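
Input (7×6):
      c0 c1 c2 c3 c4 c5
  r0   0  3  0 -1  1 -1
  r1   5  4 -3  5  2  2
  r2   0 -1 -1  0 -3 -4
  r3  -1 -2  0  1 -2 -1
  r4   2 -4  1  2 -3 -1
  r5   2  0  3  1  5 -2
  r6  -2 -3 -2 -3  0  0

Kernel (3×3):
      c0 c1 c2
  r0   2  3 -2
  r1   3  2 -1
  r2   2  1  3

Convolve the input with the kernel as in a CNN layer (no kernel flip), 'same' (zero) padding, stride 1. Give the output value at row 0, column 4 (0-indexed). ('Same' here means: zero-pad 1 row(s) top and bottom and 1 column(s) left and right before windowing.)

The receptive field on the zero-padded input at this output position is [0 0 0 / -1 1 -1 / 5 2 2]. Elementwise product with the kernel and sum: 0·2 + 0·3 + 0·-2 + -1·3 + 1·2 + -1·-1 + 5·2 + 2·1 + 2·3.

18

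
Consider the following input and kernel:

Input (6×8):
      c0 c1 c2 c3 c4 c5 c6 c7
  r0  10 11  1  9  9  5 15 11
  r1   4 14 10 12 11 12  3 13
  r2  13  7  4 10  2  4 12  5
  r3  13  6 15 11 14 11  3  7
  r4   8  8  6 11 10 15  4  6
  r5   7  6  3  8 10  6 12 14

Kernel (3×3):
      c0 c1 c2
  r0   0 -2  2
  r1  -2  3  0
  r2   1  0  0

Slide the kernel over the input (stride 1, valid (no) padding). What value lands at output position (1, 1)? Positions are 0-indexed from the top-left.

8

The receptive field on the input at this output position is [14 10 12 / 7 4 10 / 6 15 11]. Elementwise product with the kernel and sum: 10·-2 + 12·2 + 7·-2 + 4·3 + 6·1.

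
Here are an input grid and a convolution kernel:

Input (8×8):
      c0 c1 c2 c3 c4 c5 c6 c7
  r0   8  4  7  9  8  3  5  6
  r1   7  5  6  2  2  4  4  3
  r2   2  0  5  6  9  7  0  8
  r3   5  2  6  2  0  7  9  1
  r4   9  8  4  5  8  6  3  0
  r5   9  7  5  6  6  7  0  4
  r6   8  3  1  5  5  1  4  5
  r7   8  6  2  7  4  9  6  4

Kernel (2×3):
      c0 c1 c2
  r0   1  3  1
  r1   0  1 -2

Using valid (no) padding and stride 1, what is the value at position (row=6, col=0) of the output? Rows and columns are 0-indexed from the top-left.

20

The receptive field on the input at this output position is [8 3 1 / 8 6 2]. Elementwise product with the kernel and sum: 8·1 + 3·3 + 1·1 + 6·1 + 2·-2.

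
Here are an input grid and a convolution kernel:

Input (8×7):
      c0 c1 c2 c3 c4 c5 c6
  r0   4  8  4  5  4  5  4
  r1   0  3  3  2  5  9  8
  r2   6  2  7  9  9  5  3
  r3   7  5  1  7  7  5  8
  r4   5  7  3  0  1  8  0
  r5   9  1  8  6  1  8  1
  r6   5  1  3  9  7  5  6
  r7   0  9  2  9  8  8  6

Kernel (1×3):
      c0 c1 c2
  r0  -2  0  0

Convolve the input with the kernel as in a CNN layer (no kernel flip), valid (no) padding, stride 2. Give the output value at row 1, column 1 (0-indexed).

The receptive field on the input at this output position is [7 9 9]. Elementwise product with the kernel and sum: 7·-2.

-14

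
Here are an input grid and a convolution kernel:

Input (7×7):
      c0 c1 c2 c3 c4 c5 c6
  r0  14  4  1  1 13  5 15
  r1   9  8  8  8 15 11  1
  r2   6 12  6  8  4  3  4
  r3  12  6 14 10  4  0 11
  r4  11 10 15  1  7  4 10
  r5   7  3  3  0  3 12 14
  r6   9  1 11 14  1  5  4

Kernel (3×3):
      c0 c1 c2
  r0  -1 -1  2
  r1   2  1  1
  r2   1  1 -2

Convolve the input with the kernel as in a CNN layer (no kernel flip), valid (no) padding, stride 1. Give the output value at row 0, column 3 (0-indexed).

44

The receptive field on the input at this output position is [1 13 5 / 8 15 11 / 8 4 3]. Elementwise product with the kernel and sum: 1·-1 + 13·-1 + 5·2 + 8·2 + 15·1 + 11·1 + 8·1 + 4·1 + 3·-2.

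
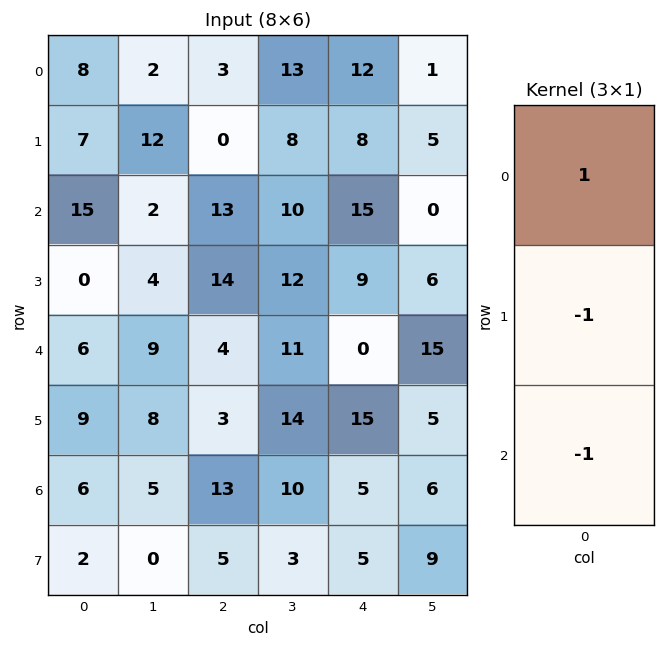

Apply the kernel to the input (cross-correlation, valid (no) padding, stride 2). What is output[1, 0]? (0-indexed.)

The receptive field on the input at this output position is [15 / 0 / 6]. Elementwise product with the kernel and sum: 15·1 + 0·-1 + 6·-1.

9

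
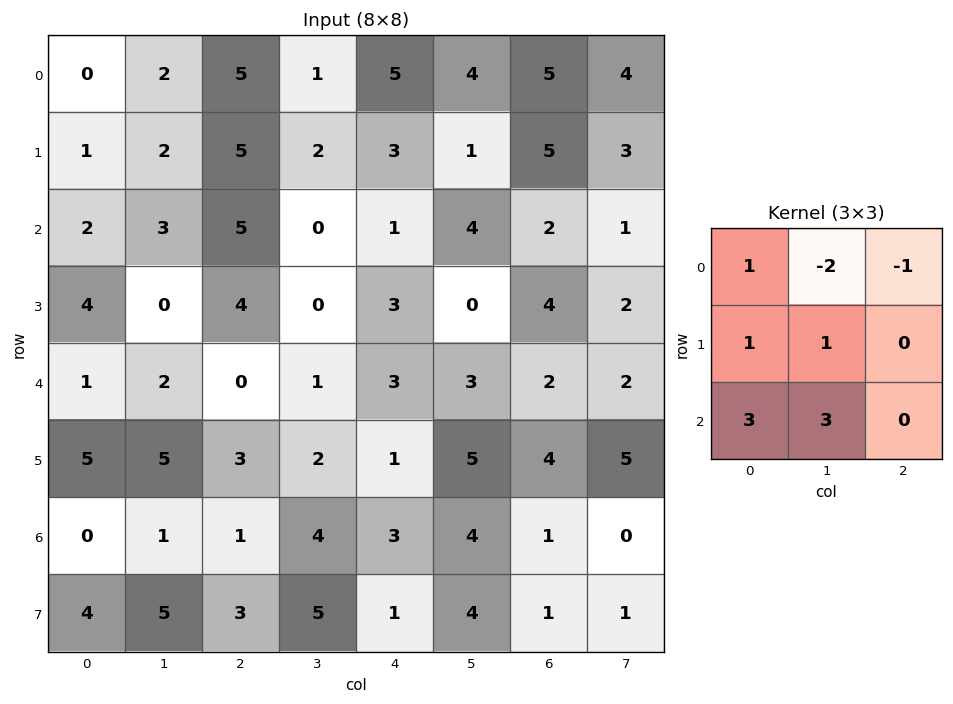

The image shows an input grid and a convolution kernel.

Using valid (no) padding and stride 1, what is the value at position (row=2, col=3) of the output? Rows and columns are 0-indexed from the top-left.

The receptive field on the input at this output position is [0 1 4 / 0 3 0 / 1 3 3]. Elementwise product with the kernel and sum: 0·1 + 1·-2 + 4·-1 + 0·1 + 3·1 + 1·3 + 3·3.

9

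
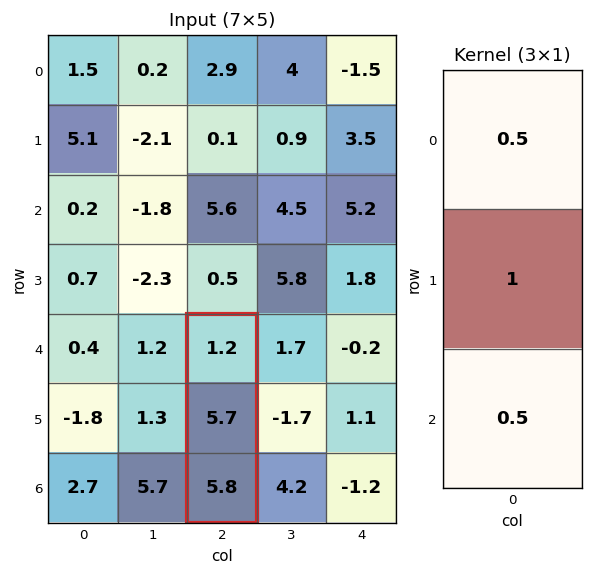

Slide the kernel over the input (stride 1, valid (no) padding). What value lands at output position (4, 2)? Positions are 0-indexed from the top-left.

The receptive field on the input at this output position is [1.2 / 5.7 / 5.8]. Elementwise product with the kernel and sum: 1.2·0.5 + 5.7·1 + 5.8·0.5.

9.2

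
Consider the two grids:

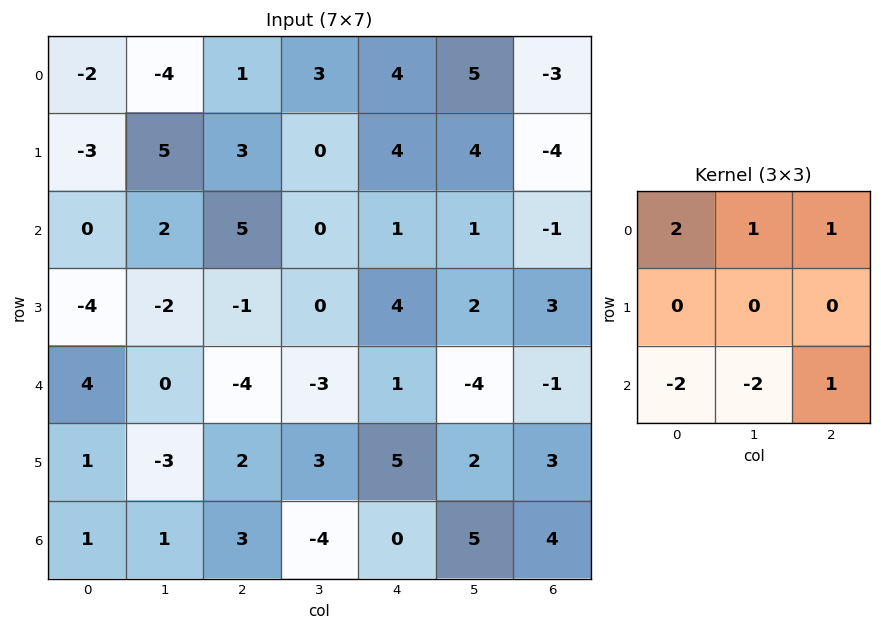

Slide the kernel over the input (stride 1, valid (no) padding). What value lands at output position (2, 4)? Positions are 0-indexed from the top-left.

The receptive field on the input at this output position is [1 1 -1 / 4 2 3 / 1 -4 -1]. Elementwise product with the kernel and sum: 1·2 + 1·1 + -1·1 + 1·-2 + -4·-2 + -1·1.

7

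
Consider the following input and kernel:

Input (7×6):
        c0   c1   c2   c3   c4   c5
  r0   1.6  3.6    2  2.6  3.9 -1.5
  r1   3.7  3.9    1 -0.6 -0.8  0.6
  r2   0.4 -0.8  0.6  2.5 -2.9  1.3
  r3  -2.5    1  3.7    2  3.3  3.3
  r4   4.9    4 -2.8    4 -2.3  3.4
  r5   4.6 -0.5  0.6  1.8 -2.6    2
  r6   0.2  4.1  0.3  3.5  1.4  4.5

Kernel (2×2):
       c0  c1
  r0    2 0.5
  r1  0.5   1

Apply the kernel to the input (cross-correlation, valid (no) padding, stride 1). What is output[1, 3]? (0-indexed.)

-3.25

The receptive field on the input at this output position is [-0.6 -0.8 / 2.5 -2.9]. Elementwise product with the kernel and sum: -0.6·2 + -0.8·0.5 + 2.5·0.5 + -2.9·1.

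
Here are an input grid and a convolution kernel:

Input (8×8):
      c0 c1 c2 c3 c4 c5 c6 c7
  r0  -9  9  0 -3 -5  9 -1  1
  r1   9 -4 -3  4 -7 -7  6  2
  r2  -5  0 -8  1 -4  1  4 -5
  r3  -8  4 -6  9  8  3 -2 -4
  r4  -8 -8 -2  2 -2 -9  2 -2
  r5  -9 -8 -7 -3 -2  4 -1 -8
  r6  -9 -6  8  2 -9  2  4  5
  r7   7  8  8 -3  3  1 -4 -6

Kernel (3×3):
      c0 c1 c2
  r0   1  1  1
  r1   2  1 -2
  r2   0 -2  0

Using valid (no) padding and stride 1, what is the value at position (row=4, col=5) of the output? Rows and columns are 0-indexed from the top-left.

6

The receptive field on the input at this output position is [-9 2 -2 / 4 -1 -8 / 2 4 5]. Elementwise product with the kernel and sum: -9·1 + 2·1 + -2·1 + 4·2 + -1·1 + -8·-2 + 4·-2.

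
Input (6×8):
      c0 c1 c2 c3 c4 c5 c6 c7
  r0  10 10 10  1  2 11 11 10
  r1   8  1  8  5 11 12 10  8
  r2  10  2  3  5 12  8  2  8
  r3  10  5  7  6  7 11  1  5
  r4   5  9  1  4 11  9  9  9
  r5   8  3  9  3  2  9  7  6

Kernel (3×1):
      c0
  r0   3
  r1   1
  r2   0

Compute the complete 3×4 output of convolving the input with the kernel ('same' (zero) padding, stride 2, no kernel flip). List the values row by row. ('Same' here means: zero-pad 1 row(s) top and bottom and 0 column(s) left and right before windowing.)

10 10 2 11
34 27 45 32
35 22 32 12

Output[0,0]: The receptive field on the zero-padded input at this output position is [0 / 10 / 8]. Elementwise product with the kernel and sum: 0·3 + 10·1.
Output[0,1]: The receptive field on the zero-padded input at this output position is [0 / 10 / 8]. Elementwise product with the kernel and sum: 0·3 + 10·1.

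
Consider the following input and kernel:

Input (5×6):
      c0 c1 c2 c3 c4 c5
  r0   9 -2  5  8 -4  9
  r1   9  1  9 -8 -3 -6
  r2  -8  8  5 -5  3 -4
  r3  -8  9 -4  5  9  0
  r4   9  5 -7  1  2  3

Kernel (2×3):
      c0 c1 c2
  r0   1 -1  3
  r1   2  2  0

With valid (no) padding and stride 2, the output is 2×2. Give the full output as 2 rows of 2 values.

46 -13
1 21

Output[0,0]: The receptive field on the input at this output position is [9 -2 5 / 9 1 9]. Elementwise product with the kernel and sum: 9·1 + -2·-1 + 5·3 + 9·2 + 1·2.
Output[0,1]: The receptive field on the input at this output position is [5 8 -4 / 9 -8 -3]. Elementwise product with the kernel and sum: 5·1 + 8·-1 + -4·3 + 9·2 + -8·2.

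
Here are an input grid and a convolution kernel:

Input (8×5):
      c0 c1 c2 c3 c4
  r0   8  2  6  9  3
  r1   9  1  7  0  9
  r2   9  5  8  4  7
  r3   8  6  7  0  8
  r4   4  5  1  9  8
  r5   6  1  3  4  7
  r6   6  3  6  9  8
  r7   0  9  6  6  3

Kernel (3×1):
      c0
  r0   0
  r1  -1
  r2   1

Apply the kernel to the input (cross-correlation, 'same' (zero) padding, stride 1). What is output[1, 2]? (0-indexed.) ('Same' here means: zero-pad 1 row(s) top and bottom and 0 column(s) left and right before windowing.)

1

The receptive field on the zero-padded input at this output position is [6 / 7 / 8]. Elementwise product with the kernel and sum: 7·-1 + 8·1.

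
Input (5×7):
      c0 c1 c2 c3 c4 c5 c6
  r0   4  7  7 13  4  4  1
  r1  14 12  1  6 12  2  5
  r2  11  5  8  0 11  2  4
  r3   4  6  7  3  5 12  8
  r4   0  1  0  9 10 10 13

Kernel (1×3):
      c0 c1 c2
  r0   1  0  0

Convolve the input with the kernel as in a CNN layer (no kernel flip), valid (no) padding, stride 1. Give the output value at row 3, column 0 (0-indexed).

The receptive field on the input at this output position is [4 6 7]. Elementwise product with the kernel and sum: 4·1.

4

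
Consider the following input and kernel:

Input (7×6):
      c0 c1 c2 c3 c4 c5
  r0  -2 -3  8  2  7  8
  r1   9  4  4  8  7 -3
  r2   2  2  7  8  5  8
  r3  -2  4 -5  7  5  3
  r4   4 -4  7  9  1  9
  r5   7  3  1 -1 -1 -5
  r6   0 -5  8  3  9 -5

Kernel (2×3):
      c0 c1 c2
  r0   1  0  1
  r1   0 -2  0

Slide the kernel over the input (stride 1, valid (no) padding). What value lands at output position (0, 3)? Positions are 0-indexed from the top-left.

The receptive field on the input at this output position is [2 7 8 / 8 7 -3]. Elementwise product with the kernel and sum: 2·1 + 8·1 + 7·-2.

-4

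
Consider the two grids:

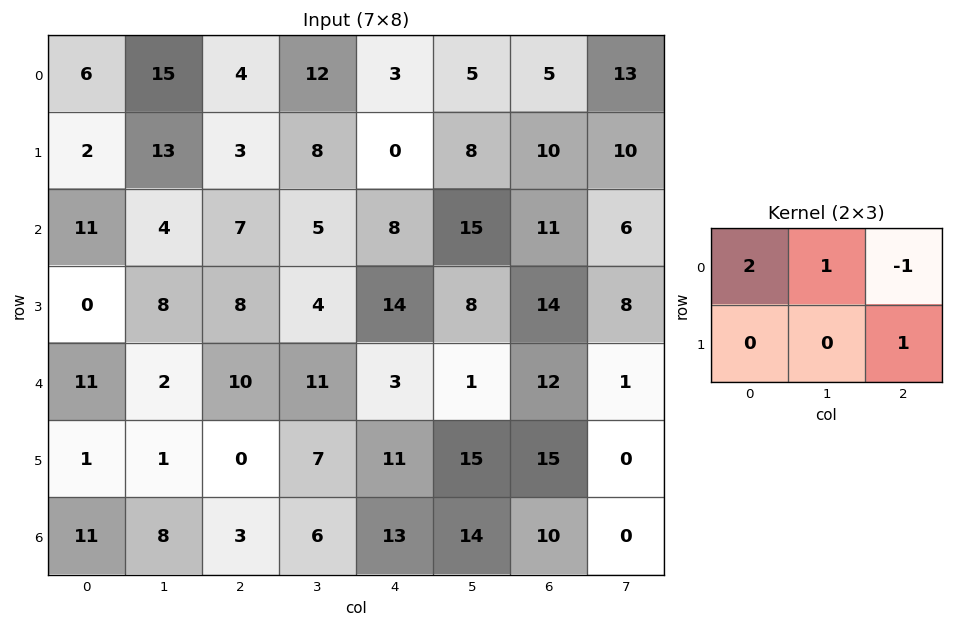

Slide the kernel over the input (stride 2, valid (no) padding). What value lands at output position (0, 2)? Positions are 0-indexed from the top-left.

The receptive field on the input at this output position is [3 5 5 / 0 8 10]. Elementwise product with the kernel and sum: 3·2 + 5·1 + 5·-1 + 10·1.

16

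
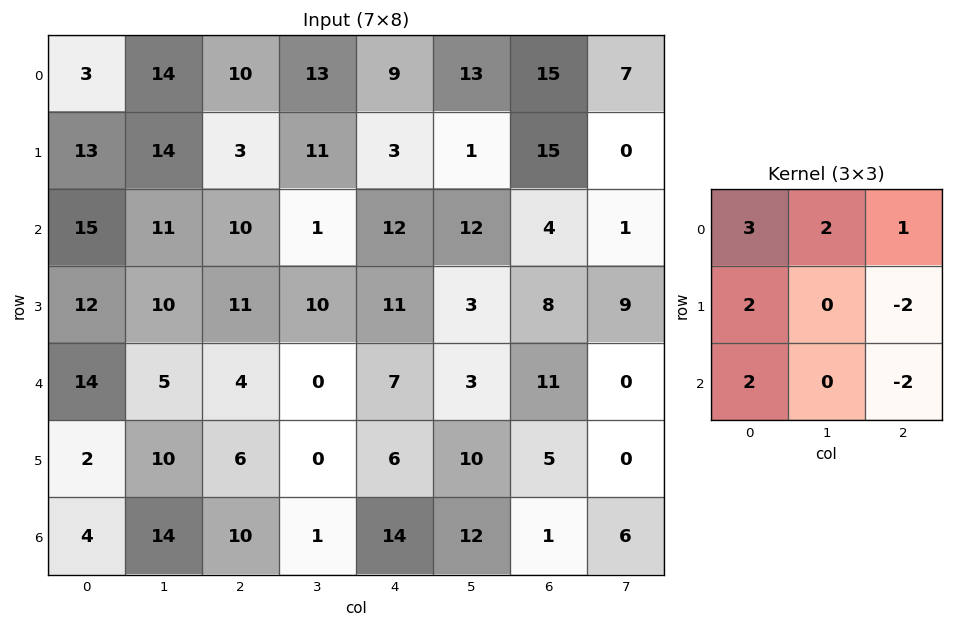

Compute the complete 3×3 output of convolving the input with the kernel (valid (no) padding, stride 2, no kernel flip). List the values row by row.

77 61 60
99 38 62
36 11 66

Output[0,0]: The receptive field on the input at this output position is [3 14 10 / 13 14 3 / 15 11 10]. Elementwise product with the kernel and sum: 3·3 + 14·2 + 10·1 + 13·2 + 3·-2 + 15·2 + 10·-2.
Output[0,1]: The receptive field on the input at this output position is [10 13 9 / 3 11 3 / 10 1 12]. Elementwise product with the kernel and sum: 10·3 + 13·2 + 9·1 + 3·2 + 3·-2 + 10·2 + 12·-2.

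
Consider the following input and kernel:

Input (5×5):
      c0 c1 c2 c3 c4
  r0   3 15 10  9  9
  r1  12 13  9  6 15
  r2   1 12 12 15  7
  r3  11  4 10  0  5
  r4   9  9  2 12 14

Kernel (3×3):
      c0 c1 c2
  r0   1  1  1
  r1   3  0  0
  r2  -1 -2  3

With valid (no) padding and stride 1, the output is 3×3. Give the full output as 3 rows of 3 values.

Output[0,0]: The receptive field on the input at this output position is [3 15 10 / 12 13 9 / 1 12 12]. Elementwise product with the kernel and sum: 3·1 + 15·1 + 10·1 + 12·3 + 1·-1 + 12·-2 + 12·3.
Output[0,1]: The receptive field on the input at this output position is [15 10 9 / 13 9 6 / 12 12 15]. Elementwise product with the kernel and sum: 15·1 + 10·1 + 9·1 + 13·3 + 12·-1 + 12·-2 + 15·3.

75 82 34
48 40 71
37 74 80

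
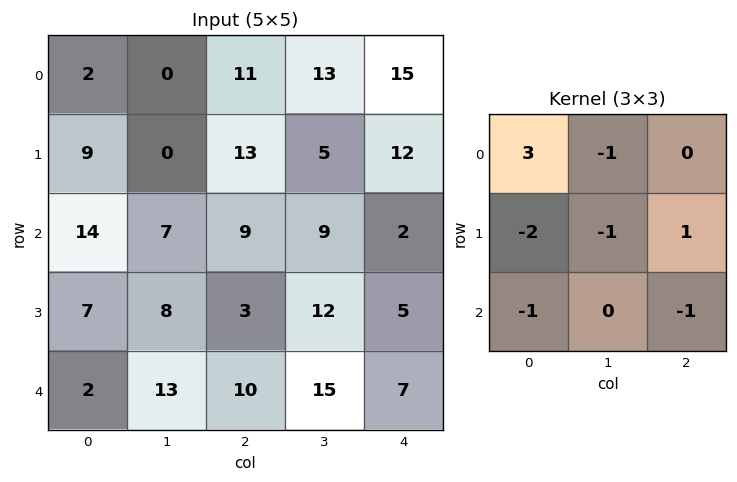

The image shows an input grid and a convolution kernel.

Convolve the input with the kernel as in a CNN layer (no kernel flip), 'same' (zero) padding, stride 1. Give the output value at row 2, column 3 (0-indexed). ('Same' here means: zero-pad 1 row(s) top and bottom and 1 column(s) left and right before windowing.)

1

The receptive field on the zero-padded input at this output position is [13 5 12 / 9 9 2 / 3 12 5]. Elementwise product with the kernel and sum: 13·3 + 5·-1 + 9·-2 + 9·-1 + 2·1 + 3·-1 + 5·-1.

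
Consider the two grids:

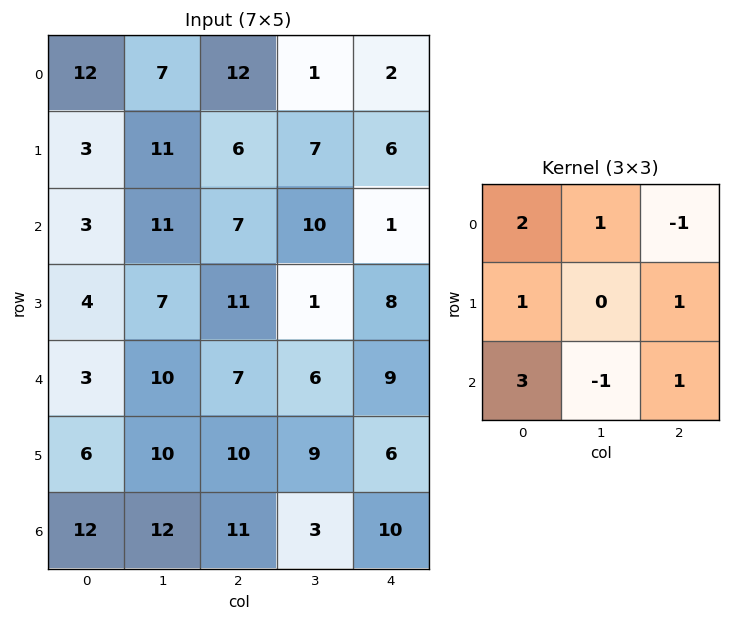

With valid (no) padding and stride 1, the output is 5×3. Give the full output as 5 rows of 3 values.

Output[0,0]: The receptive field on the input at this output position is [12 7 12 / 3 11 6 / 3 11 7]. Elementwise product with the kernel and sum: 12·2 + 7·1 + 12·-1 + 3·1 + 6·1 + 3·3 + 11·-1 + 7·1.
Output[0,1]: The receptive field on the input at this output position is [7 12 1 / 11 6 7 / 11 7 10]. Elementwise product with the kernel and sum: 7·2 + 12·1 + 1·-1 + 11·1 + 7·1 + 11·3 + 7·-1 + 10·1.

33 79 47
37 53 61
31 56 66
32 69 58
60 68 67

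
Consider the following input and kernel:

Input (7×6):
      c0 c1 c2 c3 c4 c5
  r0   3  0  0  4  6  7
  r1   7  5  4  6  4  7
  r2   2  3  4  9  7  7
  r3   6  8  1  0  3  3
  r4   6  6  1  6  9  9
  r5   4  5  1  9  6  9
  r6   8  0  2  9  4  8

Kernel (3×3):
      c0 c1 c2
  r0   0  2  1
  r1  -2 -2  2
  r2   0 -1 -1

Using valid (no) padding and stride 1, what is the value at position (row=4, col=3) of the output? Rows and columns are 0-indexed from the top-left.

The receptive field on the input at this output position is [6 9 9 / 9 6 9 / 9 4 8]. Elementwise product with the kernel and sum: 9·2 + 9·1 + 9·-2 + 6·-2 + 9·2 + 4·-1 + 8·-1.

3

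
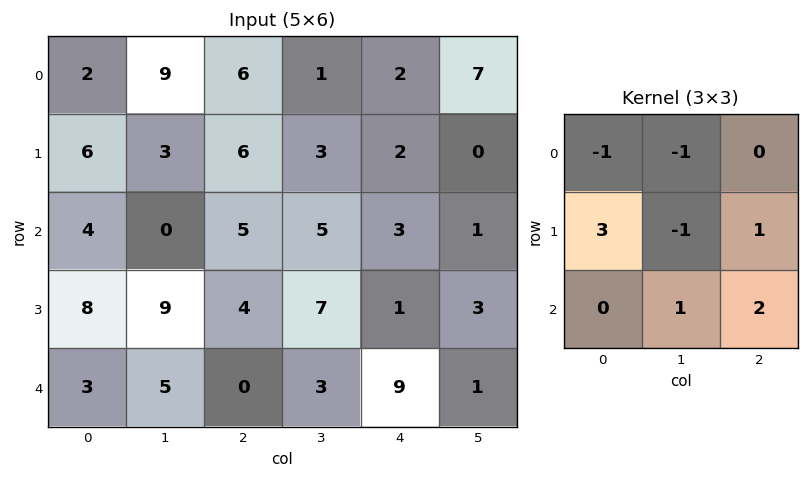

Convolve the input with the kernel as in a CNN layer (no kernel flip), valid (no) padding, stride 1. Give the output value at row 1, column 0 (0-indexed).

25

The receptive field on the input at this output position is [6 3 6 / 4 0 5 / 8 9 4]. Elementwise product with the kernel and sum: 6·-1 + 3·-1 + 4·3 + 0·-1 + 5·1 + 9·1 + 4·2.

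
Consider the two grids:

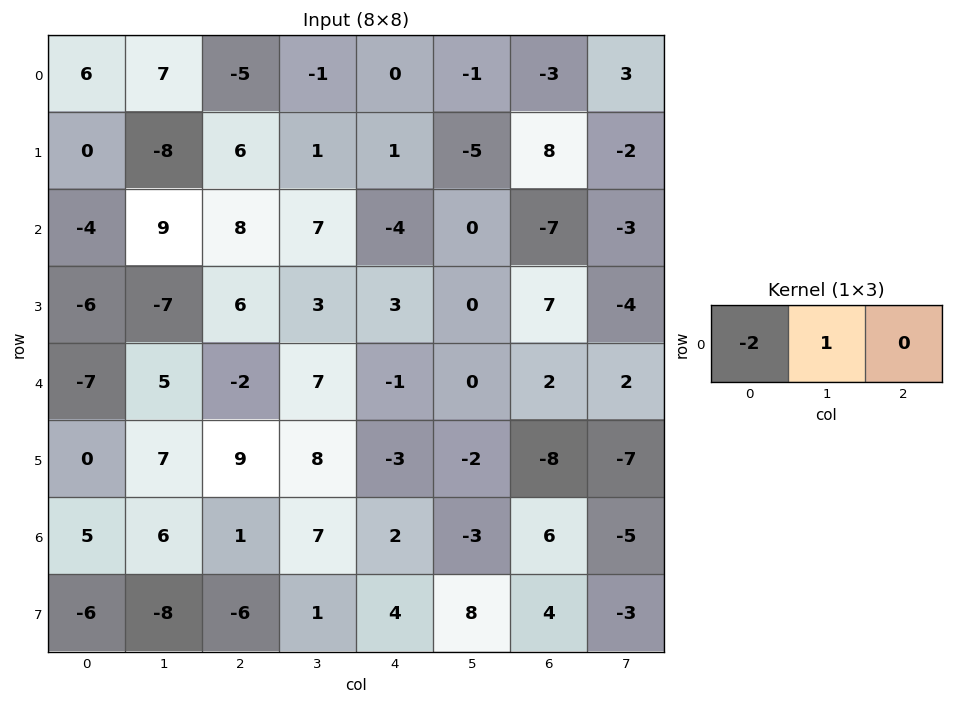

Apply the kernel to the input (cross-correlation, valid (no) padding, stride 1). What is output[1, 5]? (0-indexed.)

The receptive field on the input at this output position is [-5 8 -2]. Elementwise product with the kernel and sum: -5·-2 + 8·1.

18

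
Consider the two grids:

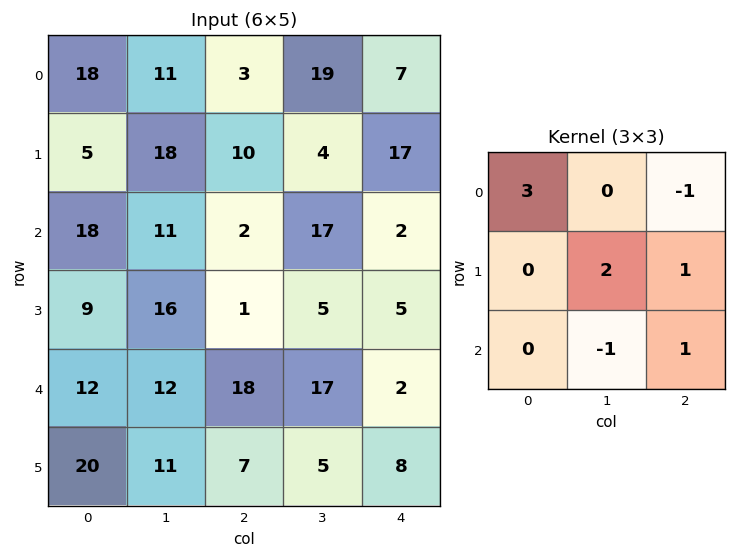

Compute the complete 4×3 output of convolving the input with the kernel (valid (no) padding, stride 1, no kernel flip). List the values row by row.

88 53 12
14 75 49
91 22 4
64 94 37

Output[0,0]: The receptive field on the input at this output position is [18 11 3 / 5 18 10 / 18 11 2]. Elementwise product with the kernel and sum: 18·3 + 3·-1 + 18·2 + 10·1 + 11·-1 + 2·1.
Output[0,1]: The receptive field on the input at this output position is [11 3 19 / 18 10 4 / 11 2 17]. Elementwise product with the kernel and sum: 11·3 + 19·-1 + 10·2 + 4·1 + 2·-1 + 17·1.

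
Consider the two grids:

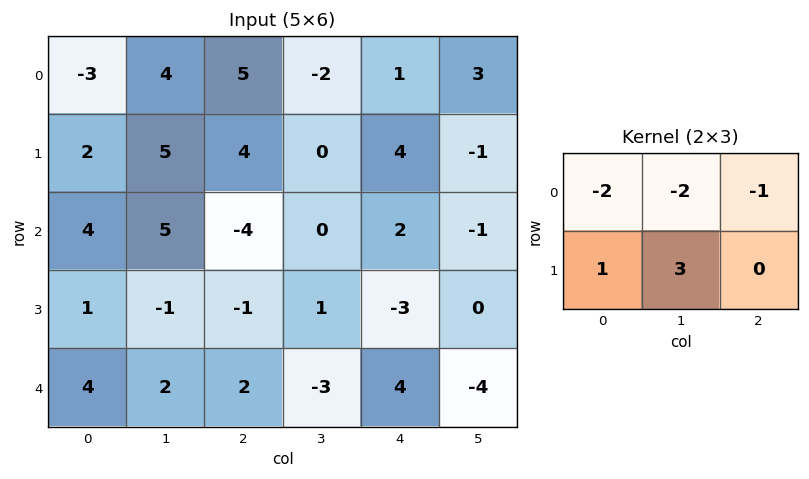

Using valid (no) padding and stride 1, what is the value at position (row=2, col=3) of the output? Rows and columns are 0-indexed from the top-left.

The receptive field on the input at this output position is [0 2 -1 / 1 -3 0]. Elementwise product with the kernel and sum: 0·-2 + 2·-2 + -1·-1 + 1·1 + -3·3.

-11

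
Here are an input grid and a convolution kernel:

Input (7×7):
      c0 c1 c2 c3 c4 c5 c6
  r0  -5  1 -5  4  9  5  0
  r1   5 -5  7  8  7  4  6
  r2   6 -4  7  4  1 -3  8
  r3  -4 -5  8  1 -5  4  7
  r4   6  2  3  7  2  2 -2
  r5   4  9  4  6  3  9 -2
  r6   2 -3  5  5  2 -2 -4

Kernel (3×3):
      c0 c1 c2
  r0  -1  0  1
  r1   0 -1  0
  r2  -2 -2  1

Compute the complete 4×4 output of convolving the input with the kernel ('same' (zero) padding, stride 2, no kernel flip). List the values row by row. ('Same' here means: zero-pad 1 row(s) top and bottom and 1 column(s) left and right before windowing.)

-10 9 -35 -20
-8 1 7 -34
-10 -17 -8 -16
7 -8 1 -5

Output[0,0]: The receptive field on the zero-padded input at this output position is [0 0 0 / 0 -5 1 / 0 5 -5]. Elementwise product with the kernel and sum: 0·-1 + 0·1 + -5·-1 + 0·-2 + 5·-2 + -5·1.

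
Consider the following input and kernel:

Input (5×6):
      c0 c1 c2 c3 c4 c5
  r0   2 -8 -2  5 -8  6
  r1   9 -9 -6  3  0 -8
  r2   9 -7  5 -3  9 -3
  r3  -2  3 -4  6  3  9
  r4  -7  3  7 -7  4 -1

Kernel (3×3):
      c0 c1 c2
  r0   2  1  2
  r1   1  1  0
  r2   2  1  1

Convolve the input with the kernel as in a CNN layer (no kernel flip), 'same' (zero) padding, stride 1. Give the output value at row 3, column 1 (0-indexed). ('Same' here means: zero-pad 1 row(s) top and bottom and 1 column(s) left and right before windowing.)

18

The receptive field on the zero-padded input at this output position is [9 -7 5 / -2 3 -4 / -7 3 7]. Elementwise product with the kernel and sum: 9·2 + -7·1 + 5·2 + -2·1 + 3·1 + -7·2 + 3·1 + 7·1.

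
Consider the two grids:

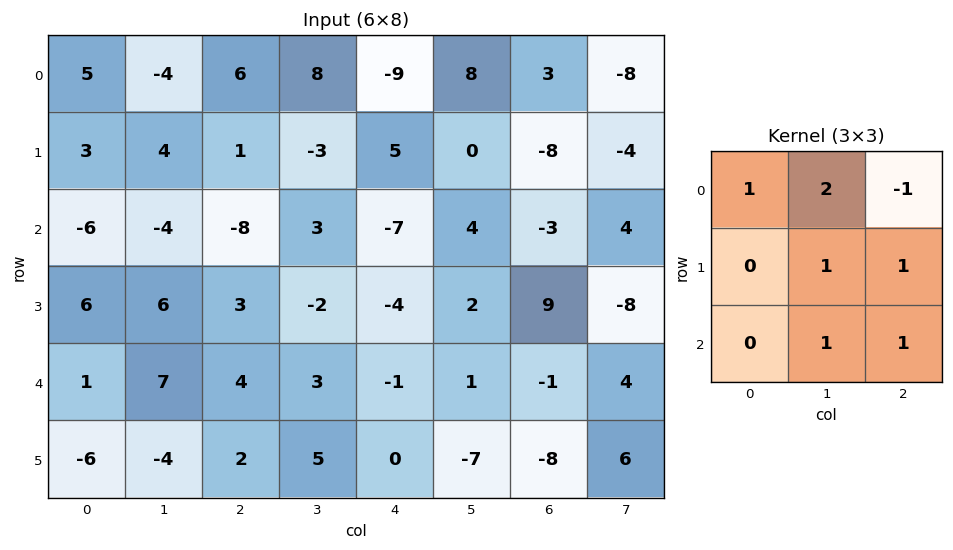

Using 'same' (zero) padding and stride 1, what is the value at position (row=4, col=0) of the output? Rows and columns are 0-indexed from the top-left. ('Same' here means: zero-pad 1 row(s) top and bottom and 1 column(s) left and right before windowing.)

The receptive field on the zero-padded input at this output position is [0 6 6 / 0 1 7 / 0 -6 -4]. Elementwise product with the kernel and sum: 0·1 + 6·2 + 6·-1 + 1·1 + 7·1 + -6·1 + -4·1.

4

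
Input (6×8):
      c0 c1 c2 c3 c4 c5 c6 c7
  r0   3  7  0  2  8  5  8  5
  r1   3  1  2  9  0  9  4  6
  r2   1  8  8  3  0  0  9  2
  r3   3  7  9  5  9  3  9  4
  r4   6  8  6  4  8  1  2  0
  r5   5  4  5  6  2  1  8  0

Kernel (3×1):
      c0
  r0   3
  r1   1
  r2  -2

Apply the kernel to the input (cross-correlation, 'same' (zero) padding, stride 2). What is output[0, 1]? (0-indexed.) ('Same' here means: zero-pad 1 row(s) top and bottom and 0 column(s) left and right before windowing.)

The receptive field on the zero-padded input at this output position is [0 / 0 / 2]. Elementwise product with the kernel and sum: 0·3 + 0·1 + 2·-2.

-4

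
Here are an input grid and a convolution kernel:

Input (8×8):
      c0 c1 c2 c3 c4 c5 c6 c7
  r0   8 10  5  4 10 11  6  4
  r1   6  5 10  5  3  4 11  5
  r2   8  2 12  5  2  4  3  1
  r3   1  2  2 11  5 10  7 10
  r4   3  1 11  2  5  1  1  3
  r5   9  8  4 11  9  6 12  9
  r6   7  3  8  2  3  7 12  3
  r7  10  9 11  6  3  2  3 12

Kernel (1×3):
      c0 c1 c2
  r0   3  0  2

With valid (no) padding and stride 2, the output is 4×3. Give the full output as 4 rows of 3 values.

Output[0,0]: The receptive field on the input at this output position is [8 10 5]. Elementwise product with the kernel and sum: 8·3 + 5·2.
Output[0,1]: The receptive field on the input at this output position is [5 4 10]. Elementwise product with the kernel and sum: 5·3 + 10·2.

34 35 42
48 40 12
31 43 17
37 30 33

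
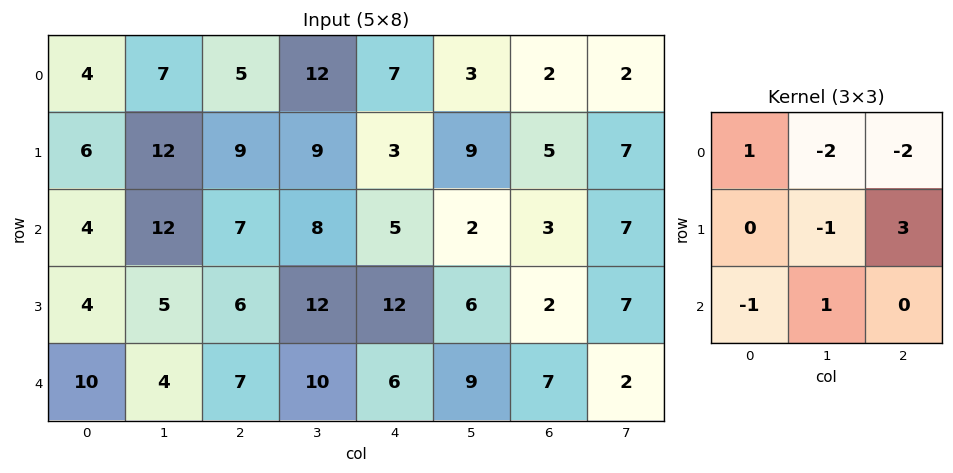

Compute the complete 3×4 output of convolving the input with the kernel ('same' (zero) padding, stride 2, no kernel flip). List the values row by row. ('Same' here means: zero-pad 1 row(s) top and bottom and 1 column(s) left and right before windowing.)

23 28 -4 0
0 -6 -14 -1
-16 -8 -3 -13

Output[0,0]: The receptive field on the zero-padded input at this output position is [0 0 0 / 0 4 7 / 0 6 12]. Elementwise product with the kernel and sum: 0·1 + 0·-2 + 0·-2 + 4·-1 + 7·3 + 0·-1 + 6·1.
Output[0,1]: The receptive field on the zero-padded input at this output position is [0 0 0 / 7 5 12 / 12 9 9]. Elementwise product with the kernel and sum: 0·1 + 0·-2 + 0·-2 + 5·-1 + 12·3 + 12·-1 + 9·1.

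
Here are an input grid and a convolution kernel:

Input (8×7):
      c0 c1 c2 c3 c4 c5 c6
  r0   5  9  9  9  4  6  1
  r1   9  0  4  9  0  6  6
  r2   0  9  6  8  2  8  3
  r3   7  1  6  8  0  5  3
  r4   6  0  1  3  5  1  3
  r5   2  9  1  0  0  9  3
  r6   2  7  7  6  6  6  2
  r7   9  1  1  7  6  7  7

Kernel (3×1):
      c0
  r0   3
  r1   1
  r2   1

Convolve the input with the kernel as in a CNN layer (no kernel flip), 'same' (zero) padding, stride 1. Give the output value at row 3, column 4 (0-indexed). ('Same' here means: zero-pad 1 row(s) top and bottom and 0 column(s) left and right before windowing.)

The receptive field on the zero-padded input at this output position is [2 / 0 / 5]. Elementwise product with the kernel and sum: 2·3 + 0·1 + 5·1.

11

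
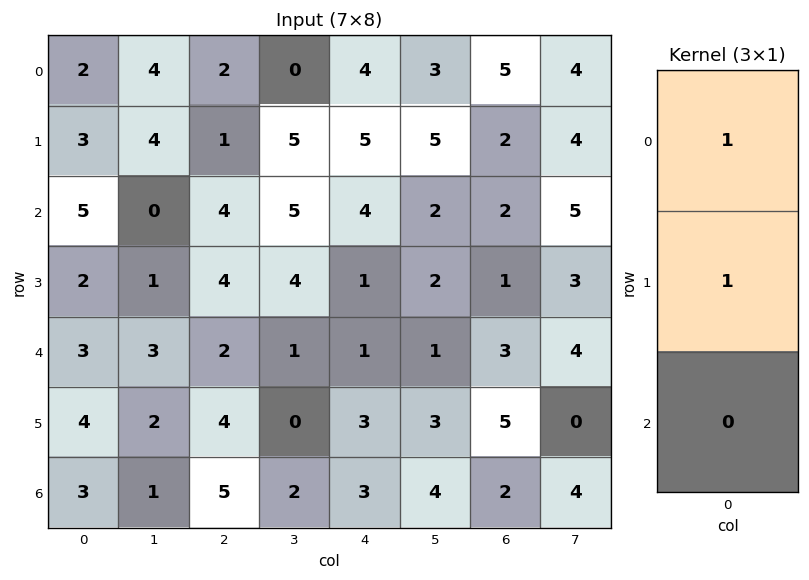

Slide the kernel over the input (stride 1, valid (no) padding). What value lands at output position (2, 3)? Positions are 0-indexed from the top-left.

The receptive field on the input at this output position is [5 / 4 / 1]. Elementwise product with the kernel and sum: 5·1 + 4·1.

9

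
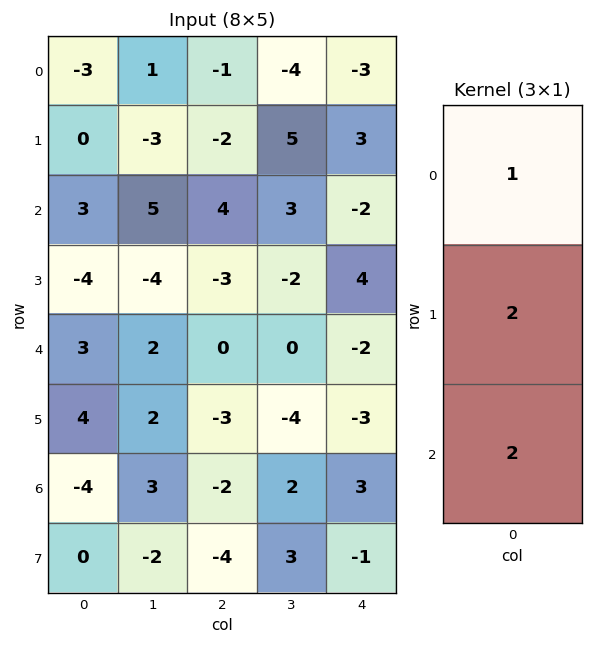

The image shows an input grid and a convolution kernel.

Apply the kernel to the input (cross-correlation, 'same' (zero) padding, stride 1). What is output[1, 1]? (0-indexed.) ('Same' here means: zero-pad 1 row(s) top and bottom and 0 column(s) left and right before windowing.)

5

The receptive field on the zero-padded input at this output position is [1 / -3 / 5]. Elementwise product with the kernel and sum: 1·1 + -3·2 + 5·2.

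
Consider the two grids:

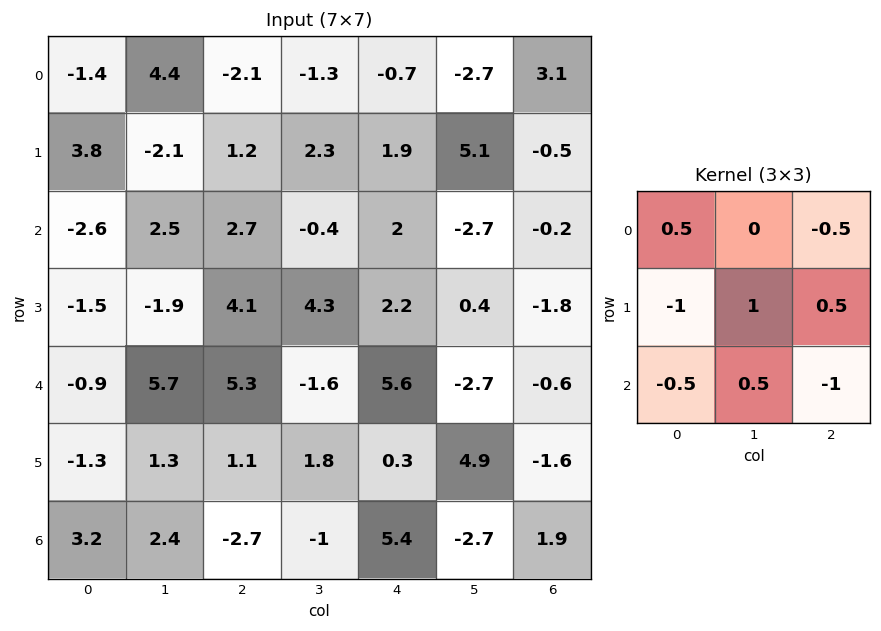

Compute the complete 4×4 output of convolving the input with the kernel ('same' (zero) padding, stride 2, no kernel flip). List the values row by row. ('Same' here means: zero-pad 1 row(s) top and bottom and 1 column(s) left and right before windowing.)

4.8 -7.8 -6.05 3
0.85 -3.5 -1.8 3.95
0.95 -6.2 2.15 -0.95
3.75 -5.85 3.5 7.05

Output[0,0]: The receptive field on the zero-padded input at this output position is [0 0 0 / 0 -1.4 4.4 / 0 3.8 -2.1]. Elementwise product with the kernel and sum: 0·0.5 + 0·-0.5 + 0·-1 + -1.4·1 + 4.4·0.5 + 0·-0.5 + 3.8·0.5 + -2.1·-1.
Output[0,1]: The receptive field on the zero-padded input at this output position is [0 0 0 / 4.4 -2.1 -1.3 / -2.1 1.2 2.3]. Elementwise product with the kernel and sum: 0·0.5 + 0·-0.5 + 4.4·-1 + -2.1·1 + -1.3·0.5 + -2.1·-0.5 + 1.2·0.5 + 2.3·-1.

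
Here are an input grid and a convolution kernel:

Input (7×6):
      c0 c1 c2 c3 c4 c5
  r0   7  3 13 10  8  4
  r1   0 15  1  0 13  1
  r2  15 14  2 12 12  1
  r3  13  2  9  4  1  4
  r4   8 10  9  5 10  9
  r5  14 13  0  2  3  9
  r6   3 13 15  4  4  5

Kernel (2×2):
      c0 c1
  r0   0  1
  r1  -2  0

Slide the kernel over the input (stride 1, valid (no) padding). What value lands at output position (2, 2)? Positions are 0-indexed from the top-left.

-6

The receptive field on the input at this output position is [2 12 / 9 4]. Elementwise product with the kernel and sum: 12·1 + 9·-2.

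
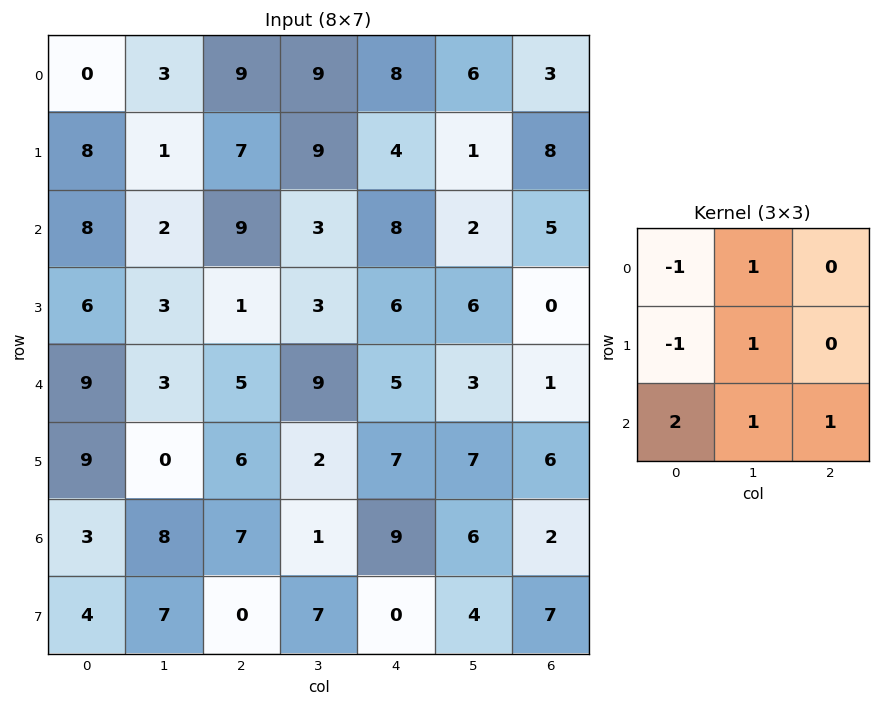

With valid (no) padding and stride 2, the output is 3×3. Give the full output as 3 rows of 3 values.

Output[0,0]: The receptive field on the input at this output position is [0 3 9 / 8 1 7 / 8 2 9]. Elementwise product with the kernel and sum: 0·-1 + 3·1 + 8·-1 + 1·1 + 8·2 + 2·1 + 9·1.

23 31 18
17 20 8
6 24 24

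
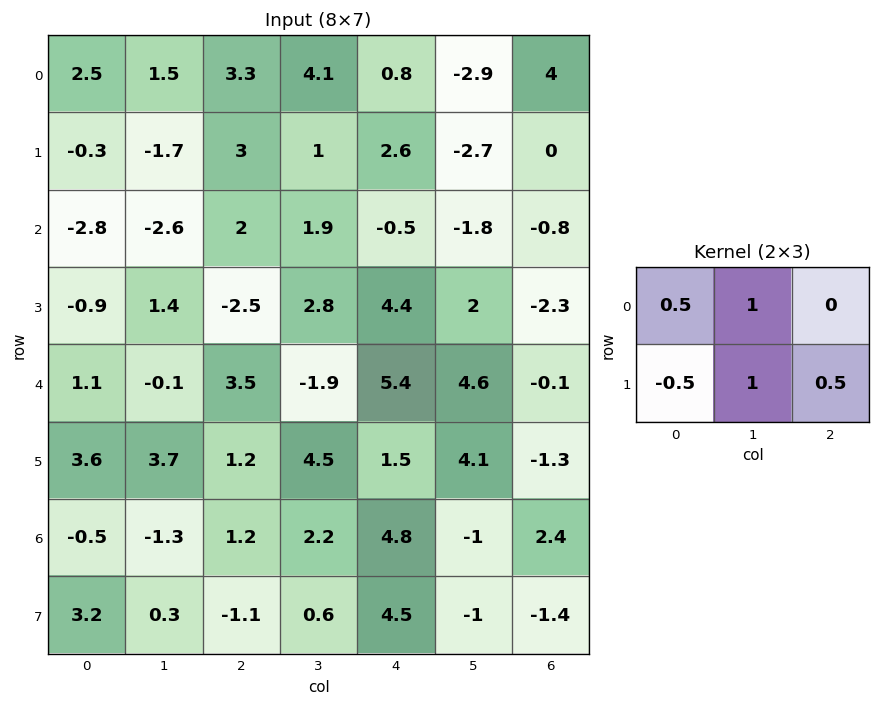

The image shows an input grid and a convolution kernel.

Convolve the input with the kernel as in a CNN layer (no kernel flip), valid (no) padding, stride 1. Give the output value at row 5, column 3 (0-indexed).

6.95

The receptive field on the input at this output position is [4.5 1.5 4.1 / 2.2 4.8 -1]. Elementwise product with the kernel and sum: 4.5·0.5 + 1.5·1 + 2.2·-0.5 + 4.8·1 + -1·0.5.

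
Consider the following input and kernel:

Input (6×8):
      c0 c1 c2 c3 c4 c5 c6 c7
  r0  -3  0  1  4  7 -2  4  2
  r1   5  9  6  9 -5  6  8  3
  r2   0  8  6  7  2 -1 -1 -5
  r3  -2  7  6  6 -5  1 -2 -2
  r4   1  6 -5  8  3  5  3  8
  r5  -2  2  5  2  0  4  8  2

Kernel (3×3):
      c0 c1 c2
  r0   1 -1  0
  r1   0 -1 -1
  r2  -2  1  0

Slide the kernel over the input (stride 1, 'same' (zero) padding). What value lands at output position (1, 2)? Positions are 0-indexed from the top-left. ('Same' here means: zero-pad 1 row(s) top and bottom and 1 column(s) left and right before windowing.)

-26

The receptive field on the zero-padded input at this output position is [0 1 4 / 9 6 9 / 8 6 7]. Elementwise product with the kernel and sum: 0·1 + 1·-1 + 6·-1 + 9·-1 + 8·-2 + 6·1.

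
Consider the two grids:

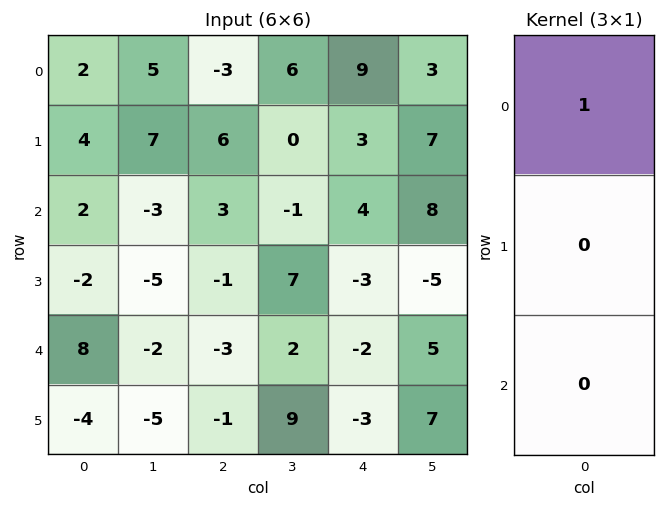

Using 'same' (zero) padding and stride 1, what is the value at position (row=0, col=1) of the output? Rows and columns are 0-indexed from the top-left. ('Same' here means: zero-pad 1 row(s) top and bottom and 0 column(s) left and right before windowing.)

The receptive field on the zero-padded input at this output position is [0 / 5 / 7]. Elementwise product with the kernel and sum: 0·1.

0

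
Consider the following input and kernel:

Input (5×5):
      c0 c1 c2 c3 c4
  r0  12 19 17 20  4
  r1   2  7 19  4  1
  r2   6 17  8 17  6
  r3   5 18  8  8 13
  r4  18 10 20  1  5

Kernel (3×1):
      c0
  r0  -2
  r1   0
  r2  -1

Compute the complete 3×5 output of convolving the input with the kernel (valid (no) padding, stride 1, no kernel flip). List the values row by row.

Output[0,0]: The receptive field on the input at this output position is [12 / 2 / 6]. Elementwise product with the kernel and sum: 12·-2 + 6·-1.

-30 -55 -42 -57 -14
-9 -32 -46 -16 -15
-30 -44 -36 -35 -17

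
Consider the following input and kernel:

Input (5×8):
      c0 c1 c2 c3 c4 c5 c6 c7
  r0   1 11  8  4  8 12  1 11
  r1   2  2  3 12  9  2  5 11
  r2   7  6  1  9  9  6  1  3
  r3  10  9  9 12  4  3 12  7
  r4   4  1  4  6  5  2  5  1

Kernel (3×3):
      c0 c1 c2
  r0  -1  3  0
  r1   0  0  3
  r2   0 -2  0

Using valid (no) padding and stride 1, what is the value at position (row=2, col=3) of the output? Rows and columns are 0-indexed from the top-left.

17

The receptive field on the input at this output position is [9 9 6 / 12 4 3 / 6 5 2]. Elementwise product with the kernel and sum: 9·-1 + 9·3 + 3·3 + 5·-2.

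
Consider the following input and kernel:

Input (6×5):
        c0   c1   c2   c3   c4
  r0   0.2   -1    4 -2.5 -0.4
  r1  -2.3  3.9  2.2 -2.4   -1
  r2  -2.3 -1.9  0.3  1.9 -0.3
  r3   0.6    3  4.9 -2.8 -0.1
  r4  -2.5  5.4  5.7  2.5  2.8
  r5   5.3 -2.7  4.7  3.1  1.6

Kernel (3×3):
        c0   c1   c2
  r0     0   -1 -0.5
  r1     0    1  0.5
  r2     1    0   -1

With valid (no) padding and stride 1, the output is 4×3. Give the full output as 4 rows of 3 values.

Output[0,0]: The receptive field on the input at this output position is [0.2 -1 4 / -2.3 3.9 2.2 / -2.3 -1.9 0.3]. Elementwise product with the kernel and sum: -1·-1 + 4·-0.5 + 3.9·1 + 2.2·0.5 + -2.3·1 + 0.3·-1.

1.4 -5.55 0.4
-11.05 6.05 9.65
-1 5.15 -1.7
3.4 -2.35 9.85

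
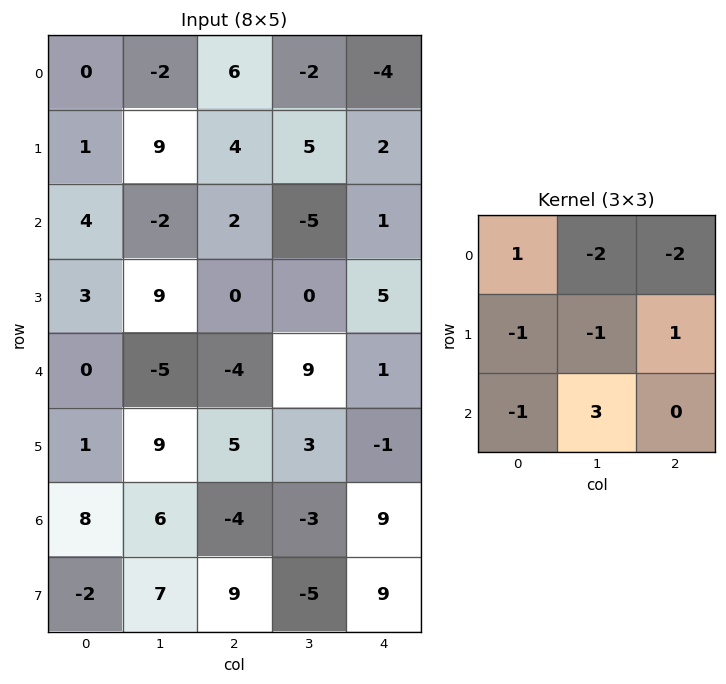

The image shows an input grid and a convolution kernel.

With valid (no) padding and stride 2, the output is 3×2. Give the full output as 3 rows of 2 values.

Output[0,0]: The receptive field on the input at this output position is [0 -2 6 / 1 9 4 / 4 -2 2]. Elementwise product with the kernel and sum: 0·1 + -2·-2 + 6·-2 + 1·-1 + 9·-1 + 4·1 + 4·-1 + -2·3.
Output[0,1]: The receptive field on the input at this output position is [6 -2 -4 / 4 5 2 / 2 -5 1]. Elementwise product with the kernel and sum: 6·1 + -2·-2 + -4·-2 + 4·-1 + 5·-1 + 2·1 + 2·-1 + -5·3.

-24 -6
-23 46
23 -38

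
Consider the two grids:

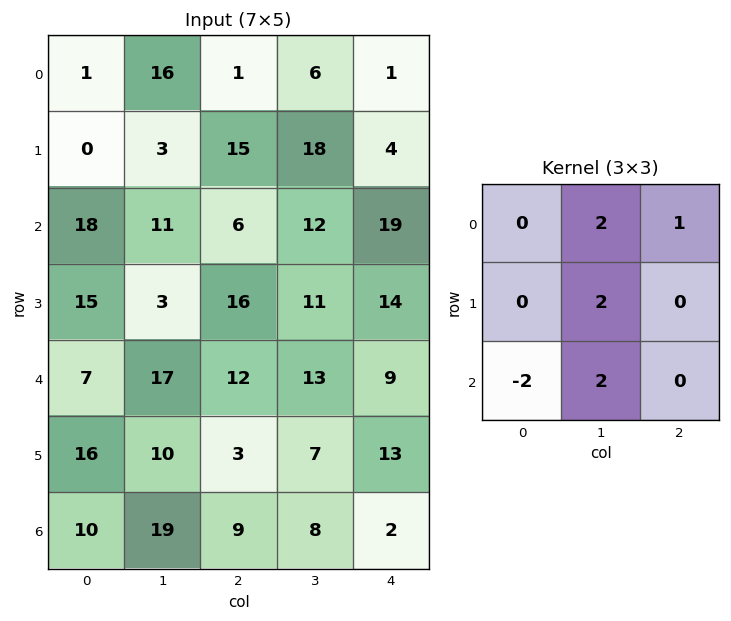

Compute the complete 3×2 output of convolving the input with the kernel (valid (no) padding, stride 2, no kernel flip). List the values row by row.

Output[0,0]: The receptive field on the input at this output position is [1 16 1 / 0 3 15 / 18 11 6]. Elementwise product with the kernel and sum: 16·2 + 1·1 + 3·2 + 18·-2 + 11·2.
Output[0,1]: The receptive field on the input at this output position is [1 6 1 / 15 18 4 / 6 12 19]. Elementwise product with the kernel and sum: 6·2 + 1·1 + 18·2 + 6·-2 + 12·2.

25 61
54 67
84 47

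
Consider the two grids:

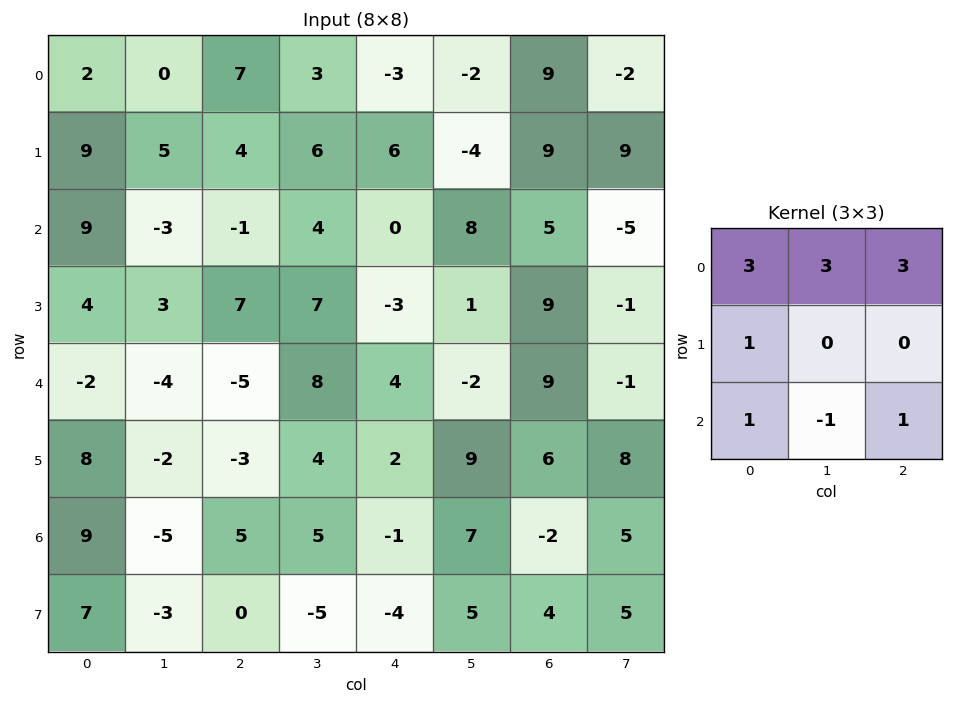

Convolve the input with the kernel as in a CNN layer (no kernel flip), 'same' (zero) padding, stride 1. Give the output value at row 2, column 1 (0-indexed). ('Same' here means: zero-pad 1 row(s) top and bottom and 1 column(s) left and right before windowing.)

The receptive field on the zero-padded input at this output position is [9 5 4 / 9 -3 -1 / 4 3 7]. Elementwise product with the kernel and sum: 9·3 + 5·3 + 4·3 + 9·1 + 4·1 + 3·-1 + 7·1.

71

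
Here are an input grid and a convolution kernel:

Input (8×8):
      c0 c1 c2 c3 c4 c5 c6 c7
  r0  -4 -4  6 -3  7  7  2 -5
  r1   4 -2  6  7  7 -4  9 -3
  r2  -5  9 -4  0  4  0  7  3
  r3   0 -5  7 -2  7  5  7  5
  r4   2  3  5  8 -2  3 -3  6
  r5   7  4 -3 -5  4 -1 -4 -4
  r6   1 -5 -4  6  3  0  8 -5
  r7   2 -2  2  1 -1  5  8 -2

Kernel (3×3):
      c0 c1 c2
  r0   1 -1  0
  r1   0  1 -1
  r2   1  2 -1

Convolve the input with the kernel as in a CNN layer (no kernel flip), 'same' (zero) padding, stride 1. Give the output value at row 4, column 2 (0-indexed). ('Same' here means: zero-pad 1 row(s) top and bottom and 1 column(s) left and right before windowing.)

The receptive field on the zero-padded input at this output position is [-5 7 -2 / 3 5 8 / 4 -3 -5]. Elementwise product with the kernel and sum: -5·1 + 7·-1 + 5·1 + 8·-1 + 4·1 + -3·2 + -5·-1.

-12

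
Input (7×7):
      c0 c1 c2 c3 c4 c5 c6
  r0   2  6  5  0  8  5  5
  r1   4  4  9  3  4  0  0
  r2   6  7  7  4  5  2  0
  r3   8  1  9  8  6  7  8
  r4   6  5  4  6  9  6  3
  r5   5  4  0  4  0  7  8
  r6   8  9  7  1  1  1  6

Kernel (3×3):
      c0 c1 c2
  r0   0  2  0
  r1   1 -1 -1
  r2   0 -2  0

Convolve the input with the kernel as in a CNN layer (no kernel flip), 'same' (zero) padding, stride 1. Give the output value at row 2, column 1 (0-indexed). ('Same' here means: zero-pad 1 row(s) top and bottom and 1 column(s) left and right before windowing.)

The receptive field on the zero-padded input at this output position is [4 4 9 / 6 7 7 / 8 1 9]. Elementwise product with the kernel and sum: 4·2 + 6·1 + 7·-1 + 7·-1 + 1·-2.

-2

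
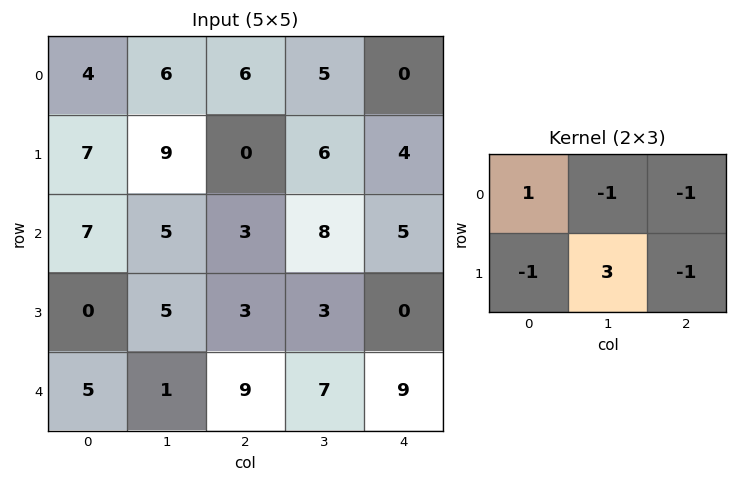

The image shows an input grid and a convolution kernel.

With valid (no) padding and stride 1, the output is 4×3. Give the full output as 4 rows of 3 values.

12 -20 15
3 -1 6
11 -5 -4
-19 18 3

Output[0,0]: The receptive field on the input at this output position is [4 6 6 / 7 9 0]. Elementwise product with the kernel and sum: 4·1 + 6·-1 + 6·-1 + 7·-1 + 9·3 + 0·-1.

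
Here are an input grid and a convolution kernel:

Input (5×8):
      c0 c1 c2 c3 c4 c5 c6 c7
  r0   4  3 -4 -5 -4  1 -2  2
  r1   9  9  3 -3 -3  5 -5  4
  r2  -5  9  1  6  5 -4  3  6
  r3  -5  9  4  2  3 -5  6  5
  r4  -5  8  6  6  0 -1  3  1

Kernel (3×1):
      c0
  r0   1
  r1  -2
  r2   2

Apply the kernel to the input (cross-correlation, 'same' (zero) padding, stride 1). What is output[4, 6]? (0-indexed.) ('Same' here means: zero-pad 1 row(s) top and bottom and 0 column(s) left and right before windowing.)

The receptive field on the zero-padded input at this output position is [6 / 3 / 0]. Elementwise product with the kernel and sum: 6·1 + 3·-2 + 0·2.

0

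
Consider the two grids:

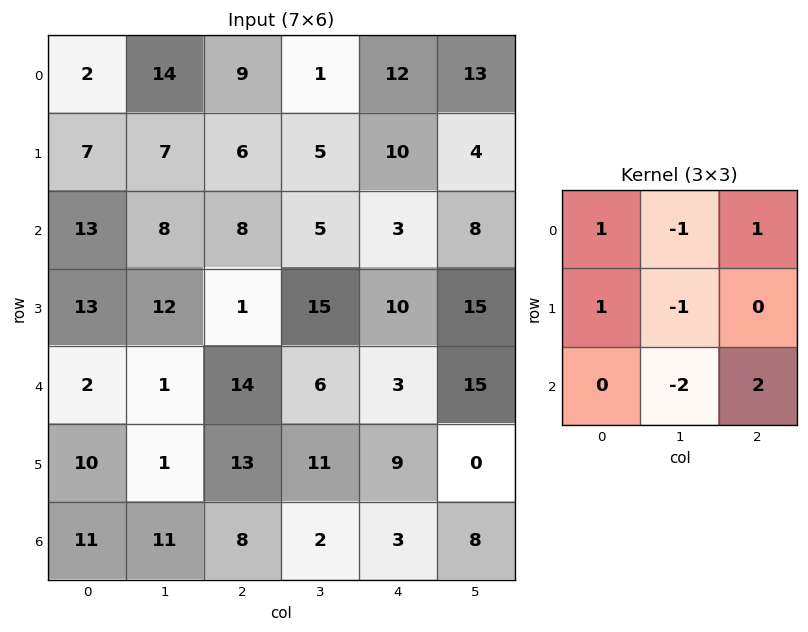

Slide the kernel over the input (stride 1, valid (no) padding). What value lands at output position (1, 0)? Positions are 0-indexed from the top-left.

The receptive field on the input at this output position is [7 7 6 / 13 8 8 / 13 12 1]. Elementwise product with the kernel and sum: 7·1 + 7·-1 + 6·1 + 13·1 + 8·-1 + 12·-2 + 1·2.

-11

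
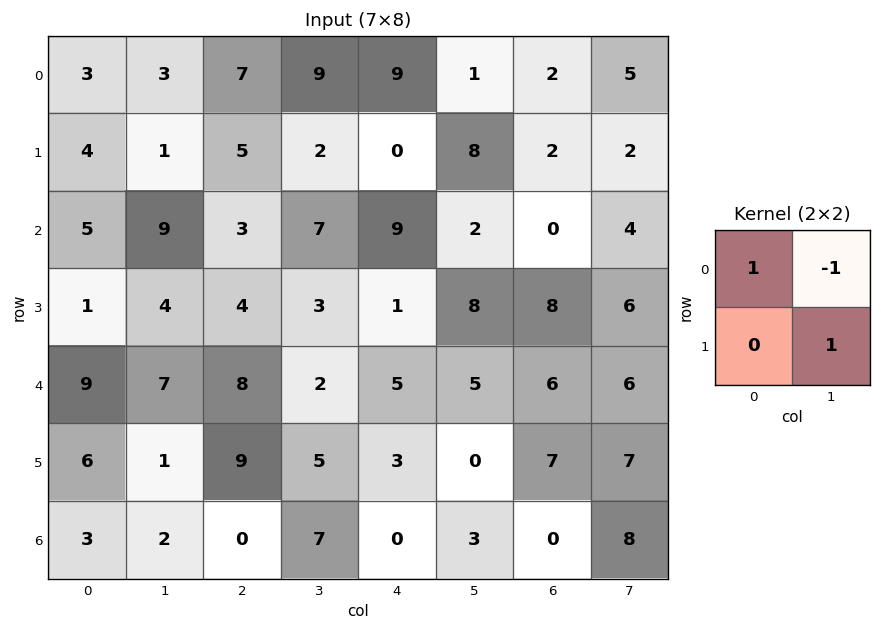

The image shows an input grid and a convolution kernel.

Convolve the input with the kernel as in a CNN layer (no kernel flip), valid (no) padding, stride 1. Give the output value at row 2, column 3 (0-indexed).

The receptive field on the input at this output position is [7 9 / 3 1]. Elementwise product with the kernel and sum: 7·1 + 9·-1 + 1·1.

-1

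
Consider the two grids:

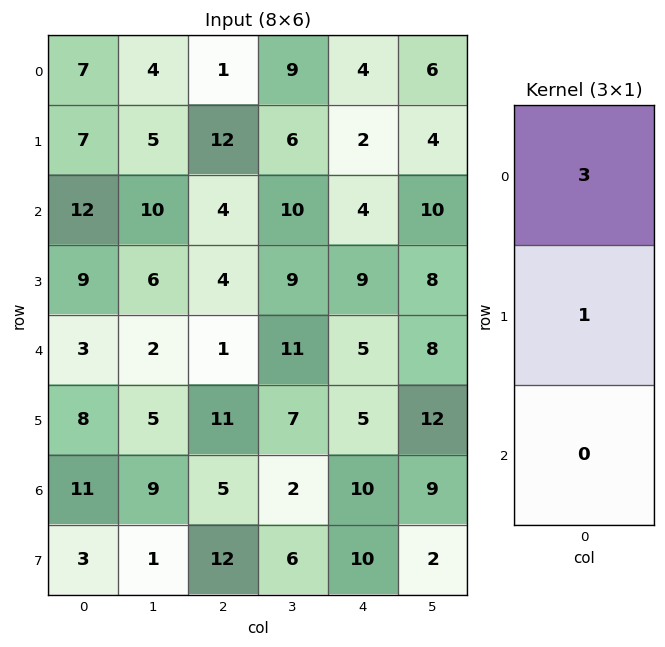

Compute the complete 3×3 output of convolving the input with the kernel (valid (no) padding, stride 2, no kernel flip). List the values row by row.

Output[0,0]: The receptive field on the input at this output position is [7 / 7 / 12]. Elementwise product with the kernel and sum: 7·3 + 7·1.

28 15 14
45 16 21
17 14 20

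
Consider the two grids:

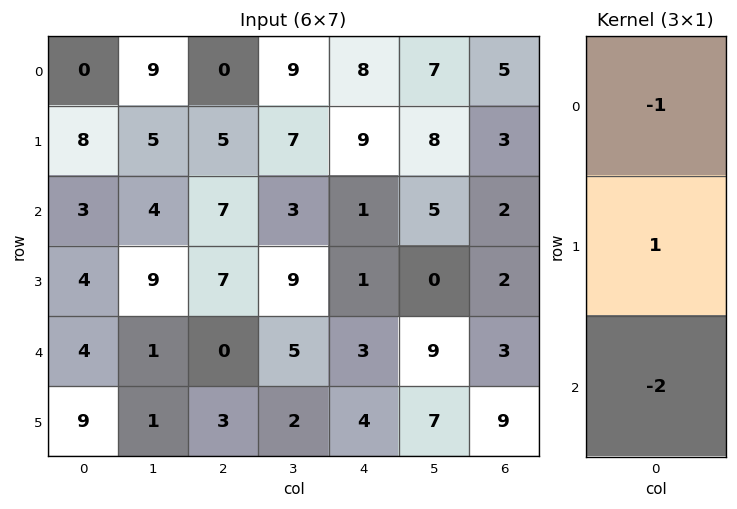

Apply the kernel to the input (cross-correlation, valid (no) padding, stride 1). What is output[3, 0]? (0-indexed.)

-18

The receptive field on the input at this output position is [4 / 4 / 9]. Elementwise product with the kernel and sum: 4·-1 + 4·1 + 9·-2.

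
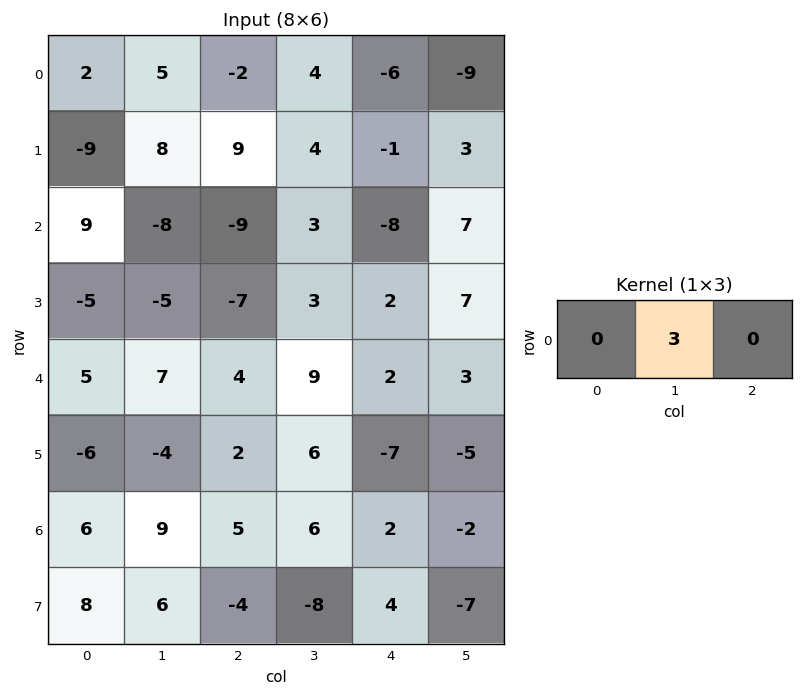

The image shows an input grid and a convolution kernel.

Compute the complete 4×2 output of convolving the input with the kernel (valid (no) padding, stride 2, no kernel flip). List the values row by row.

Output[0,0]: The receptive field on the input at this output position is [2 5 -2]. Elementwise product with the kernel and sum: 5·3.
Output[0,1]: The receptive field on the input at this output position is [-2 4 -6]. Elementwise product with the kernel and sum: 4·3.

15 12
-24 9
21 27
27 18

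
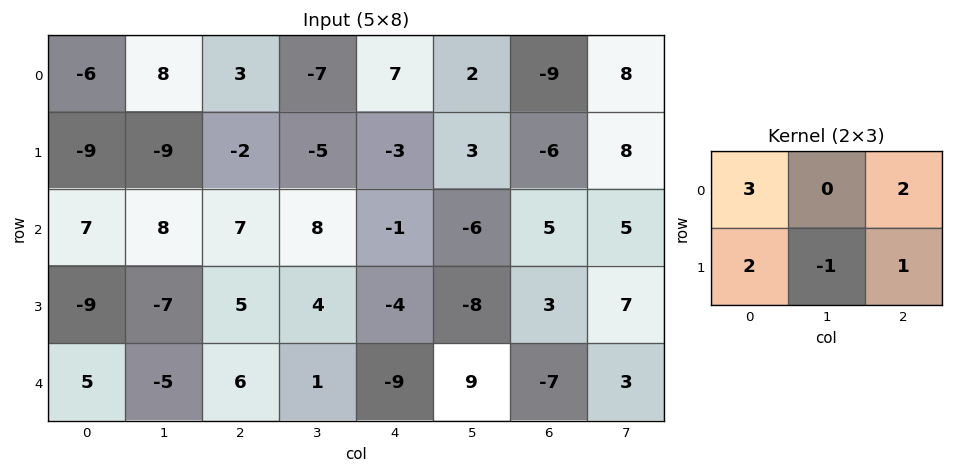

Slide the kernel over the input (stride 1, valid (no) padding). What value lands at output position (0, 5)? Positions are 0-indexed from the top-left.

42

The receptive field on the input at this output position is [2 -9 8 / 3 -6 8]. Elementwise product with the kernel and sum: 2·3 + 8·2 + 3·2 + -6·-1 + 8·1.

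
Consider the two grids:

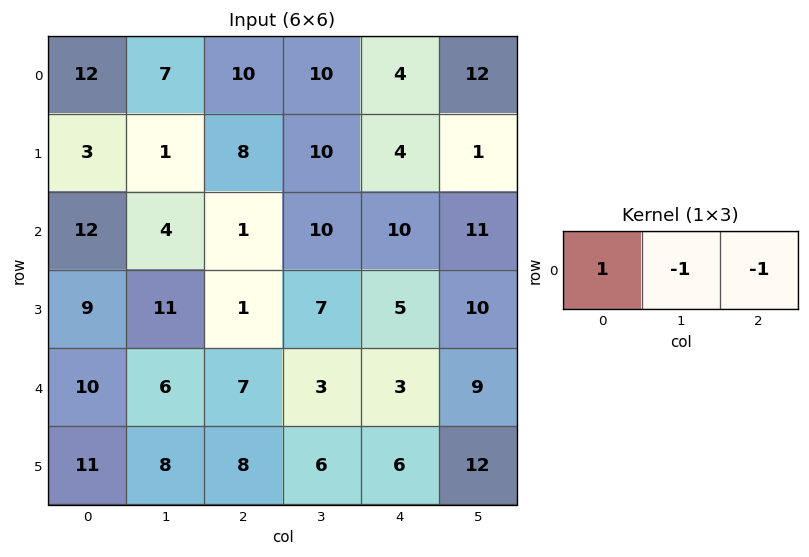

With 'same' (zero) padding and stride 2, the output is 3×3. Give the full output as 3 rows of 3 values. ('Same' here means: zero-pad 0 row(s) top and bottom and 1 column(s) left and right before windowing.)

-19 -13 -6
-16 -7 -11
-16 -4 -9

Output[0,0]: The receptive field on the zero-padded input at this output position is [0 12 7]. Elementwise product with the kernel and sum: 0·1 + 12·-1 + 7·-1.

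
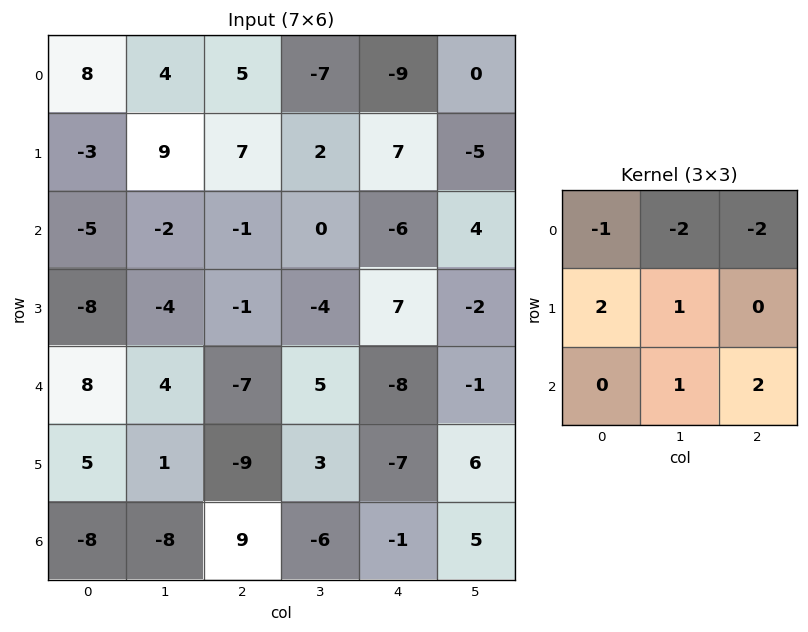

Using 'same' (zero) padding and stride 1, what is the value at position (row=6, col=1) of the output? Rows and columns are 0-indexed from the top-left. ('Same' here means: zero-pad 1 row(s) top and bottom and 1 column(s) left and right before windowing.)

The receptive field on the zero-padded input at this output position is [5 1 -9 / -8 -8 9 / 0 0 0]. Elementwise product with the kernel and sum: 5·-1 + 1·-2 + -9·-2 + -8·2 + -8·1 + 0·1 + 0·2.

-13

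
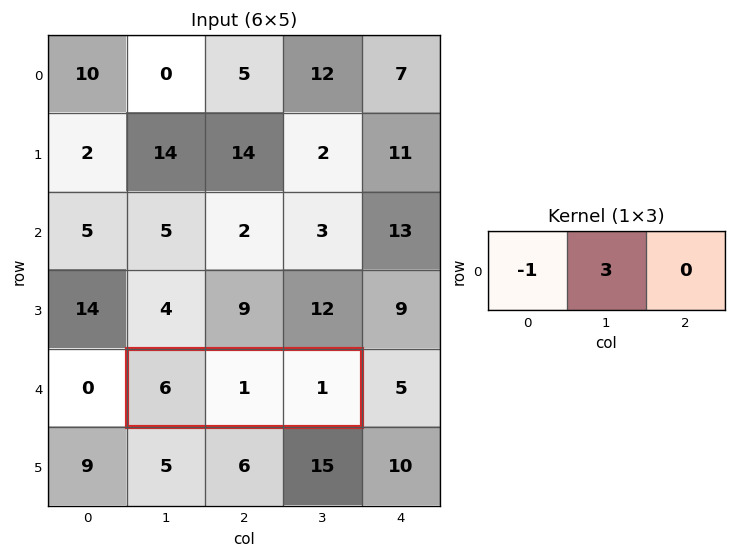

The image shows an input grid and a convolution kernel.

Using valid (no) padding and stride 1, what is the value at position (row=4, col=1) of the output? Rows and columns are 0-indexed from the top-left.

The receptive field on the input at this output position is [6 1 1]. Elementwise product with the kernel and sum: 6·-1 + 1·3.

-3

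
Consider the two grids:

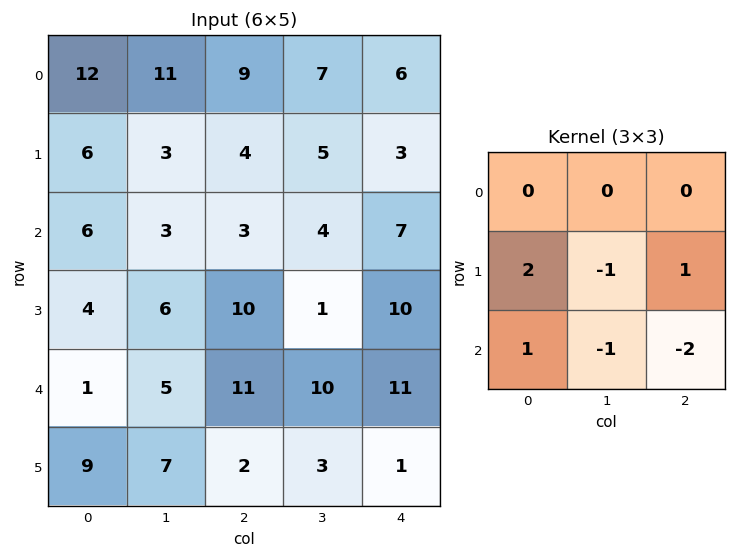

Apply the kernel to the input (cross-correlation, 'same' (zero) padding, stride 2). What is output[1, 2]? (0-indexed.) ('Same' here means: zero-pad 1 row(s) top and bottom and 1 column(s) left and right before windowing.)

The receptive field on the zero-padded input at this output position is [5 3 0 / 4 7 0 / 1 10 0]. Elementwise product with the kernel and sum: 4·2 + 7·-1 + 0·1 + 1·1 + 10·-1 + 0·-2.

-8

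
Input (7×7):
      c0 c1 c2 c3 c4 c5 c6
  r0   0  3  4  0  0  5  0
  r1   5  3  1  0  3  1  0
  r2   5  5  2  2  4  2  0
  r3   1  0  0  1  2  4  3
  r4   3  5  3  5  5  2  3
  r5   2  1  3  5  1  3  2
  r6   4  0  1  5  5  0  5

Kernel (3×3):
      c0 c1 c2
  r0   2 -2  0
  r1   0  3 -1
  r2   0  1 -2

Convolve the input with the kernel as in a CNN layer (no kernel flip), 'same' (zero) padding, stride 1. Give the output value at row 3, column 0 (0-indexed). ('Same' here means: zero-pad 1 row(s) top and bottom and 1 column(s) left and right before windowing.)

The receptive field on the zero-padded input at this output position is [0 5 5 / 0 1 0 / 0 3 5]. Elementwise product with the kernel and sum: 0·2 + 5·-2 + 1·3 + 0·-1 + 3·1 + 5·-2.

-14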